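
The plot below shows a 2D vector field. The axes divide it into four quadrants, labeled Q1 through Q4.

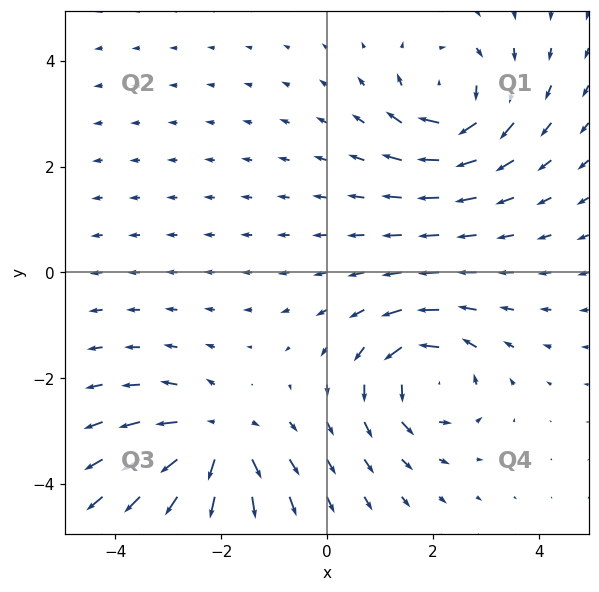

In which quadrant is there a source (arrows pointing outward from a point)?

Q3

The source sits at approximately (-2.1, -3.2), which lies in quadrant Q3. The divergence there is about +6, positive as expected for a source.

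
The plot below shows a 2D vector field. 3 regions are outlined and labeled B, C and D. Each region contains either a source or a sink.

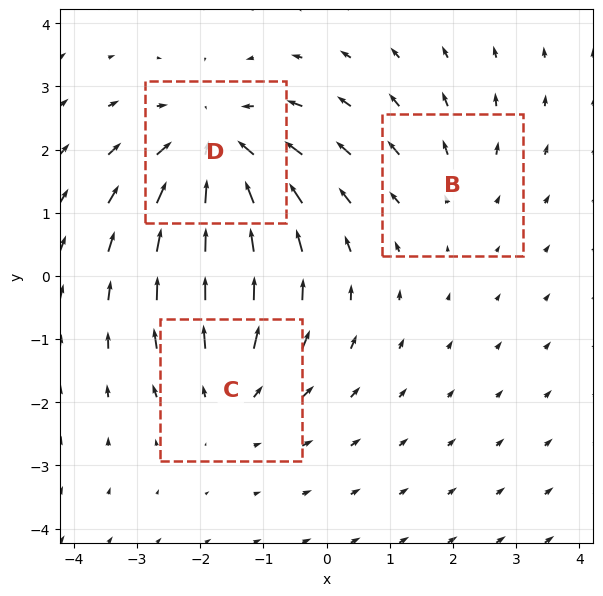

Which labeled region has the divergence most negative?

Divergence at each region's feature centre — B: about +2, C: about +3, D: about -5. Region D is most negative.

D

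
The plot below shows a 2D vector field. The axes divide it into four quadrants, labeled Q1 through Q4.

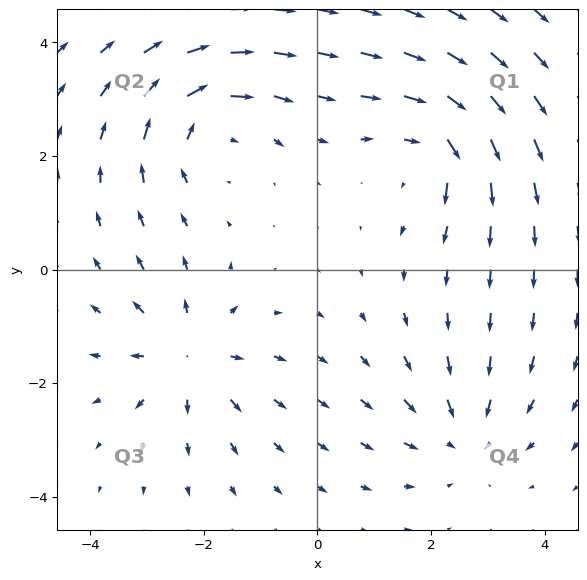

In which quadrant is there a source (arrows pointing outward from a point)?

The source sits at approximately (-2.3, -1.5), which lies in quadrant Q3. The divergence there is about +4, positive as expected for a source.

Q3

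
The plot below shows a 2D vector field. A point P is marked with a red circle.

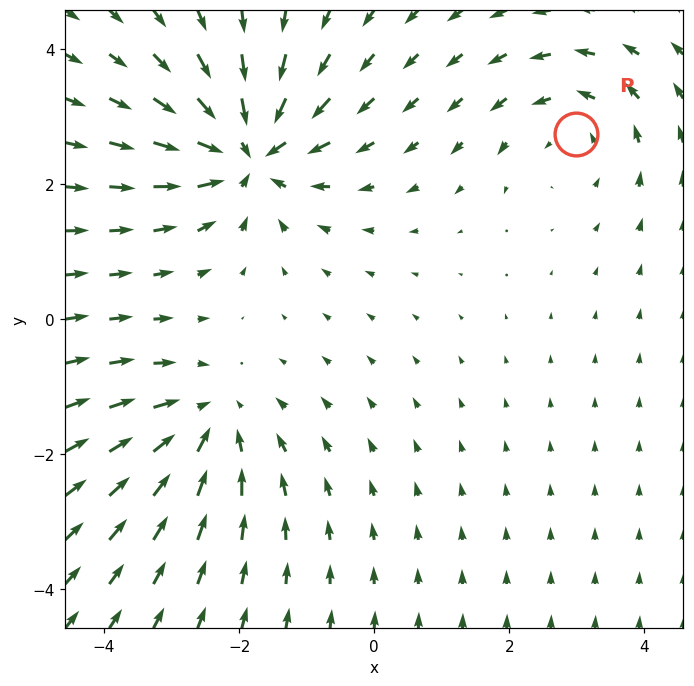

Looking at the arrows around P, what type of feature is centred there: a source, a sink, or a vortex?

vortex

At P (3.0, 2.7) the arrows circulate counterclockwise. Divergence ≈0, curl about +3 — near-zero divergence with nonzero curl is a vortex.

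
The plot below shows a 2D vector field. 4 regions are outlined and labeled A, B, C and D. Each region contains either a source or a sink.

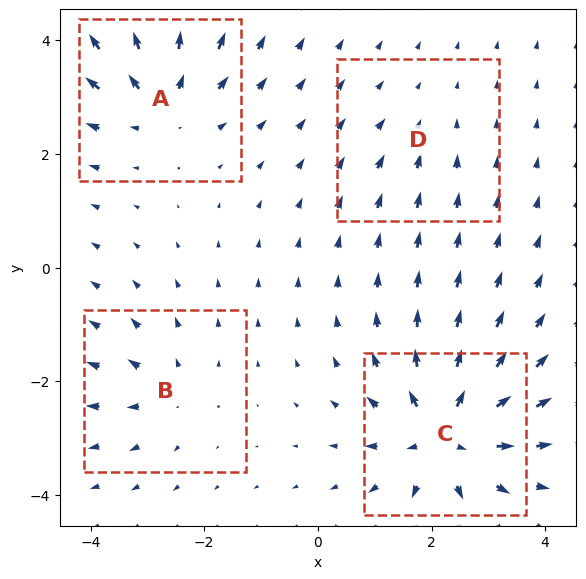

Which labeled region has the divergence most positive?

Divergence at each region's feature centre — A: about +5, B: about +4, C: about +8, D: about -2. Region C is most positive.

C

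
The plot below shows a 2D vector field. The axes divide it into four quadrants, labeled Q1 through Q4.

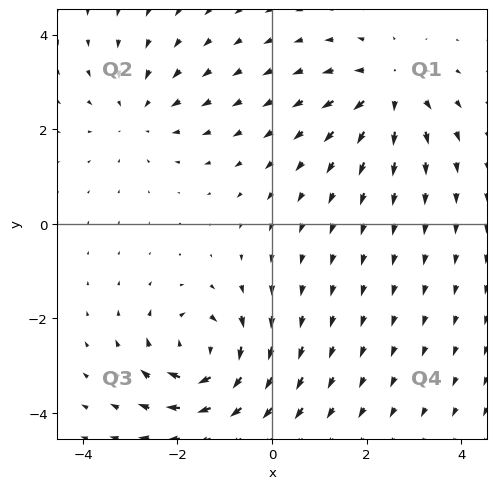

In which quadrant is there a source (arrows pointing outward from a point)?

The source sits at approximately (2.5, 2.8), which lies in quadrant Q1. The divergence there is about +4, positive as expected for a source.

Q1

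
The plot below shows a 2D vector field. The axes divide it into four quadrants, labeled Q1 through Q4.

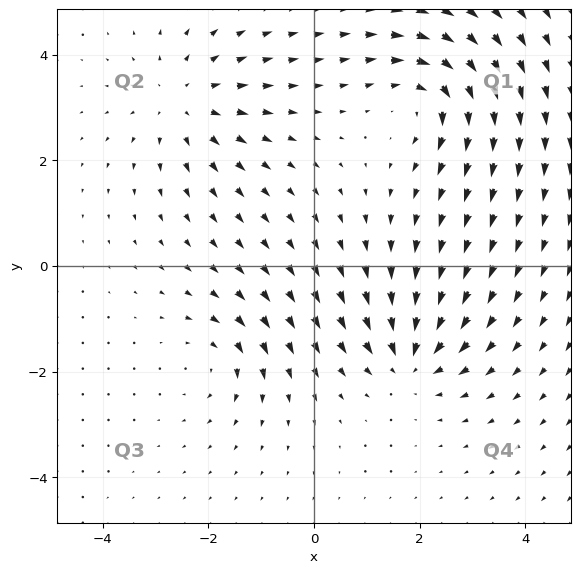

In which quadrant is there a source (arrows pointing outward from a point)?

Q2

The source sits at approximately (-2.4, 3.1), which lies in quadrant Q2. The divergence there is about +4, positive as expected for a source.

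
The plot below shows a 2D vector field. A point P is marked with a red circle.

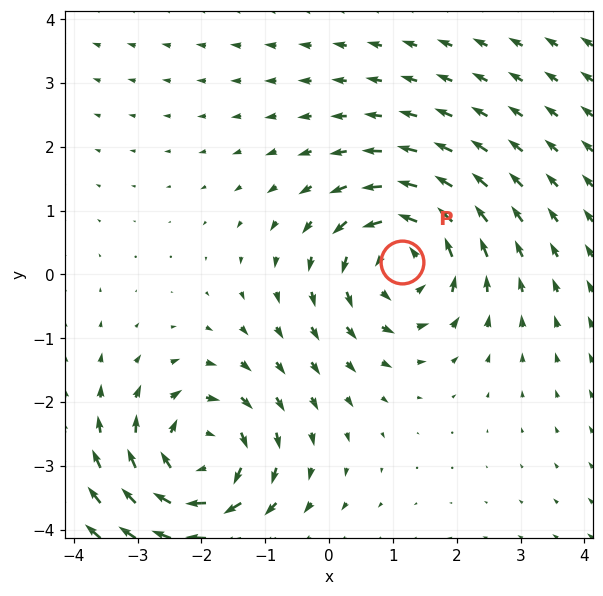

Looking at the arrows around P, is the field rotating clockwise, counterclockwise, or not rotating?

counterclockwise

Near P at (1.1, 0.2) the arrows circulate counterclockwise. The curl (z-component) there is about +4; positive curl means counterclockwise rotation.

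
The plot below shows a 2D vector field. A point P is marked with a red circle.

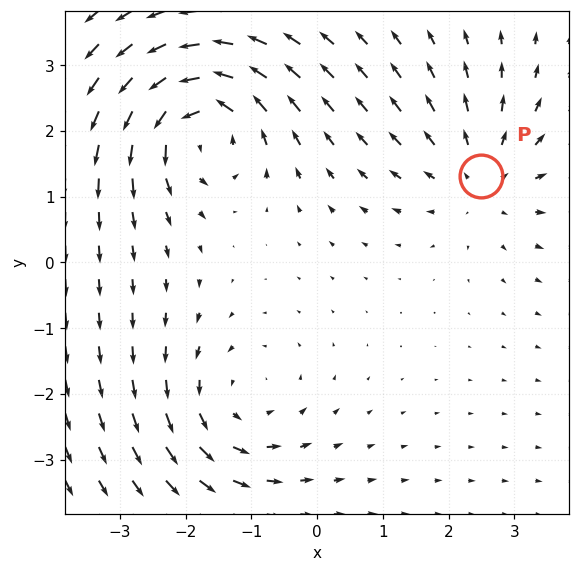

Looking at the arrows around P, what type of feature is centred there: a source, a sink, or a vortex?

At P (2.5, 1.3) the arrows spread outward. Divergence about +3, curl ≈0 — positive divergence with near-zero curl is a source.

source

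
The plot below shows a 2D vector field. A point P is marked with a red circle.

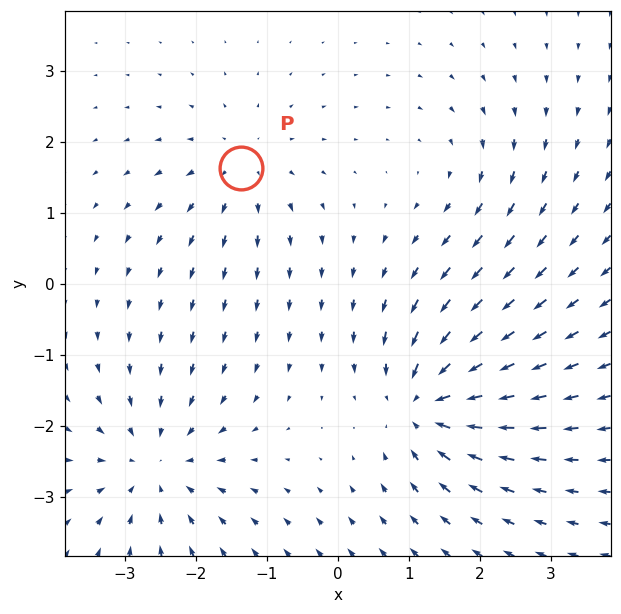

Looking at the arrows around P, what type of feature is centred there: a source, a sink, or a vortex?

At P (-1.4, 1.6) the arrows spread outward. Divergence about +4, curl ≈0 — positive divergence with near-zero curl is a source.

source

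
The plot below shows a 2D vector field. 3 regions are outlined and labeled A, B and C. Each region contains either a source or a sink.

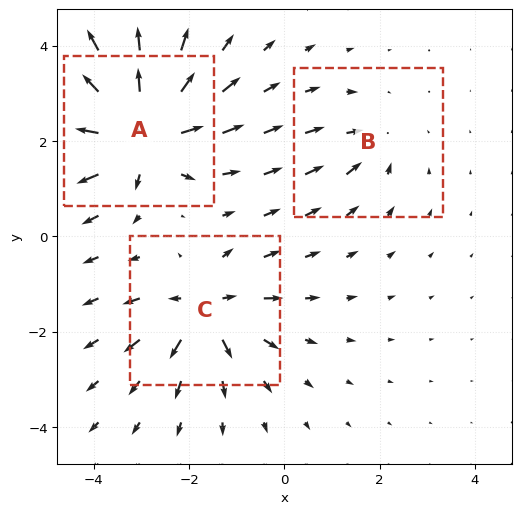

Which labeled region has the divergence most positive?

A

Divergence at each region's feature centre — A: about +6, B: about -2, C: about +4. Region A is most positive.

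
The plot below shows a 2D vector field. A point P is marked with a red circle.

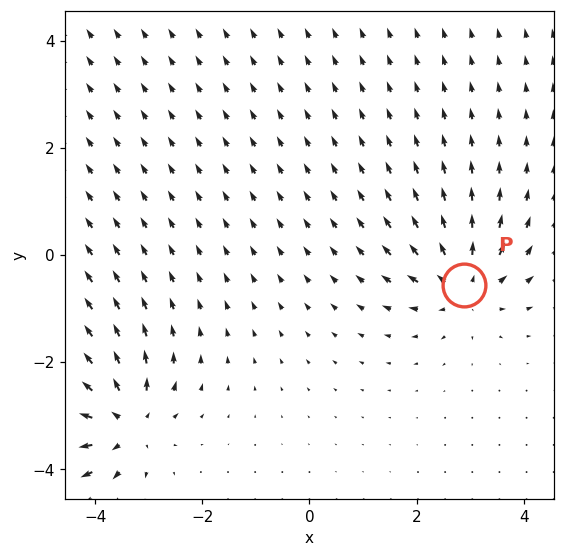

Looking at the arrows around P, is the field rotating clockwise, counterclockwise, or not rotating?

not rotating

Near P at (2.9, -0.6) the arrows show no circulation. The curl there is ≈0.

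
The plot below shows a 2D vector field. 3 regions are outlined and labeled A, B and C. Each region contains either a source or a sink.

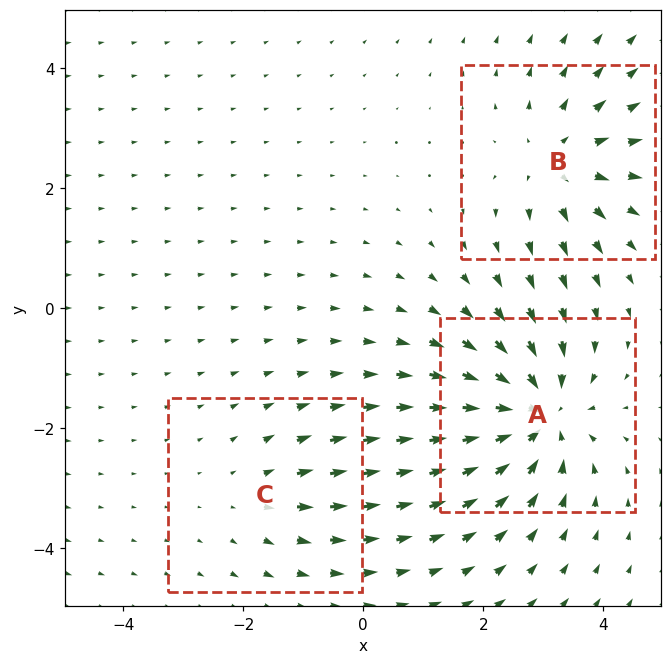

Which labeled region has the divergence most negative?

A

Divergence at each region's feature centre — A: about -5, B: about +4, C: about +2. Region A is most negative.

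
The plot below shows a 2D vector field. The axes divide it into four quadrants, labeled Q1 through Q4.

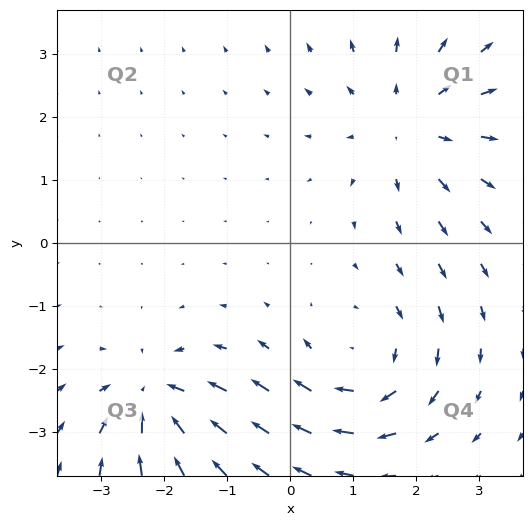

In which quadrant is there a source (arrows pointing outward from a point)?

The source sits at approximately (1.9, 1.9), which lies in quadrant Q1. The divergence there is about +4, positive as expected for a source.

Q1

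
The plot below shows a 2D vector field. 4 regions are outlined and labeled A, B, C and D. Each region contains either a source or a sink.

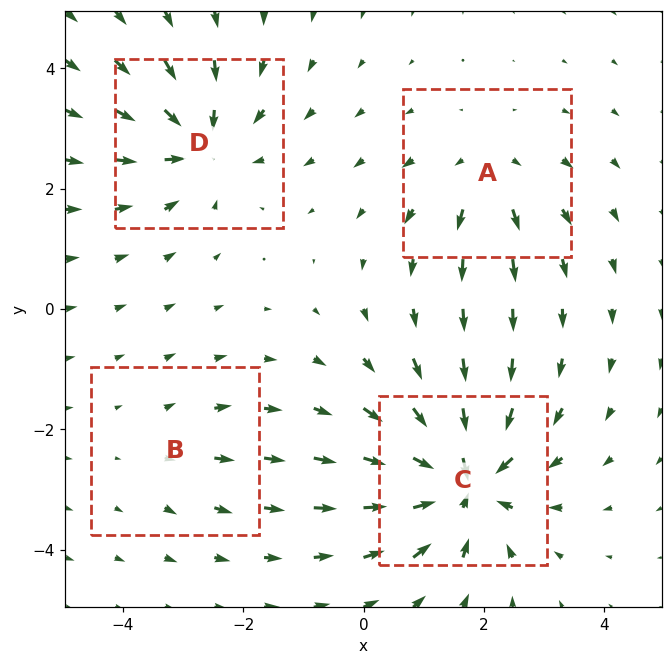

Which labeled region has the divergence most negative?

Divergence at each region's feature centre — A: about +4, B: about +2, C: about -8, D: about -5. Region C is most negative.

C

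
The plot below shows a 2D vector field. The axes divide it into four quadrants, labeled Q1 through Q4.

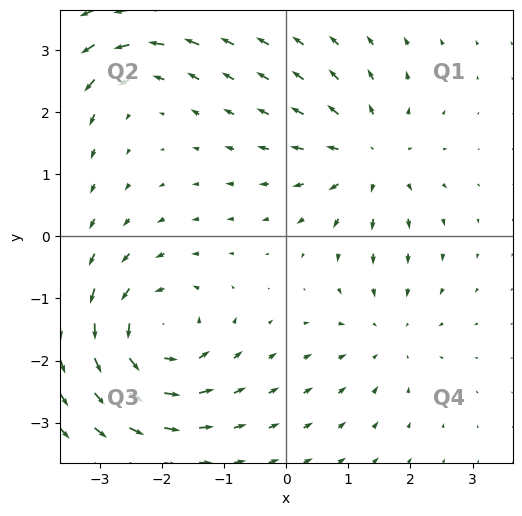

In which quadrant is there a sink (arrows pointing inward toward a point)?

The sink sits at approximately (1.6, -1.6), which lies in quadrant Q4. The divergence there is about -3, negative as expected for a sink.

Q4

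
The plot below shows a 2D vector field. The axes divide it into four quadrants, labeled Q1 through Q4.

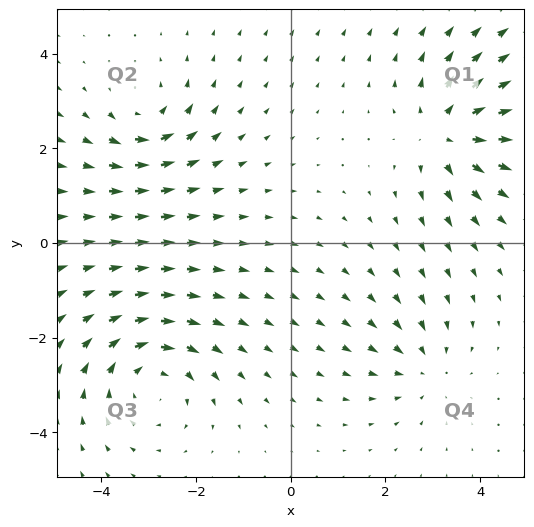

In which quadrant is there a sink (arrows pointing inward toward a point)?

Q4

The sink sits at approximately (2.8, -2.6), which lies in quadrant Q4. The divergence there is about -3, negative as expected for a sink.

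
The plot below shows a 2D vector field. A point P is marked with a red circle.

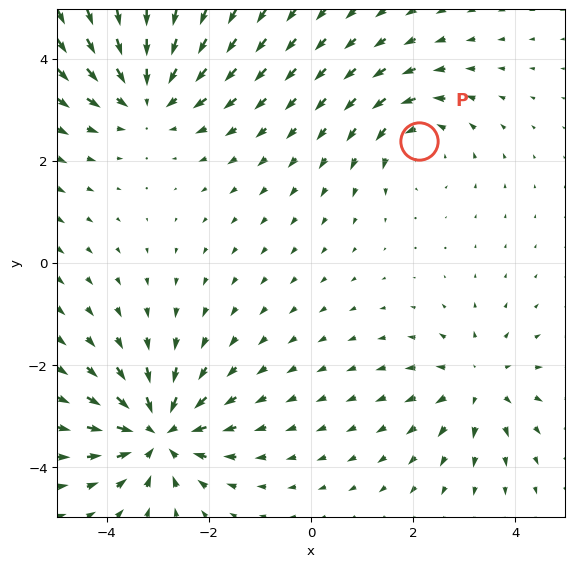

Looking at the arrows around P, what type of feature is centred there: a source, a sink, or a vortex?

vortex

At P (2.1, 2.4) the arrows circulate counterclockwise. Divergence ≈0, curl about +3 — near-zero divergence with nonzero curl is a vortex.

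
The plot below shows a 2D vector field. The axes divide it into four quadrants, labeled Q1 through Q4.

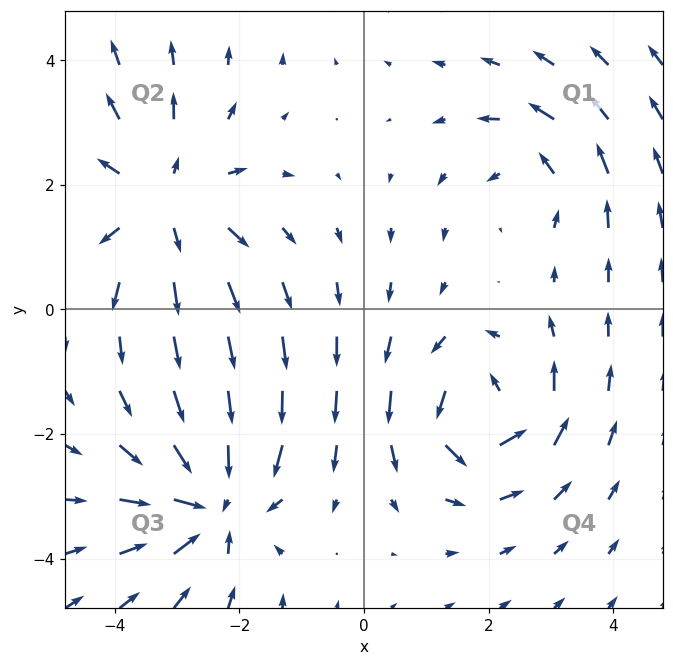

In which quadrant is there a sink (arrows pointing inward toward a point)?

The sink sits at approximately (-2.4, -3.1), which lies in quadrant Q3. The divergence there is about -5, negative as expected for a sink.

Q3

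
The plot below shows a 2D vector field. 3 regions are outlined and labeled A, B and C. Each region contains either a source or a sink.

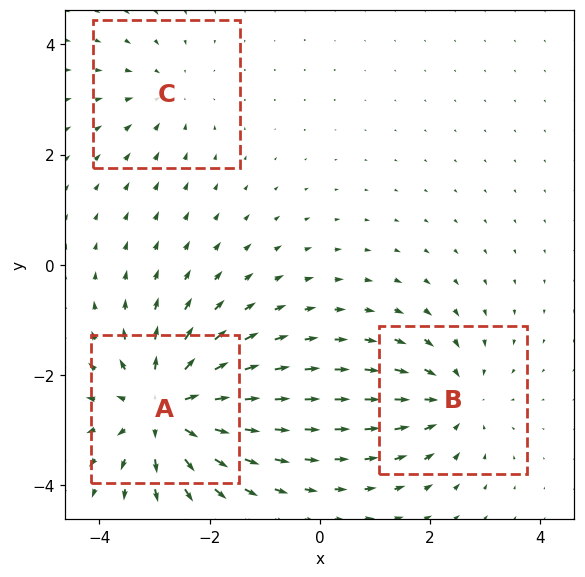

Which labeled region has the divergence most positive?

Divergence at each region's feature centre — A: about +5, B: about -3, C: about -2. Region A is most positive.

A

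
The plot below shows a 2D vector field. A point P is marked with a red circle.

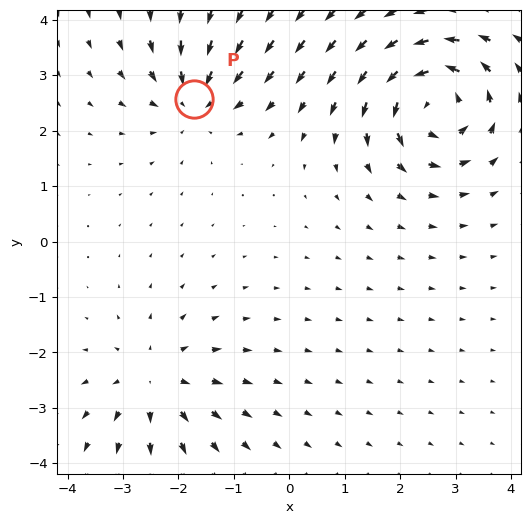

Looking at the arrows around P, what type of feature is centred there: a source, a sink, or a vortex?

sink

At P (-1.7, 2.6) the arrows converge inward. Divergence about -4, curl ≈0 — negative divergence with near-zero curl is a sink.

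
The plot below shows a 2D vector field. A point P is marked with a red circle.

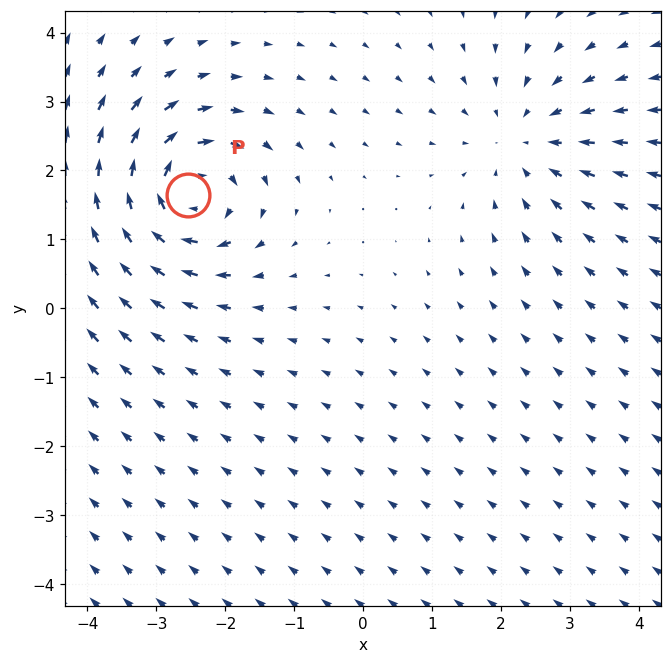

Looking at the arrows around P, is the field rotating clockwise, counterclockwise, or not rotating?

Near P at (-2.5, 1.6) the arrows circulate clockwise. The curl (z-component) there is about -7; negative curl means clockwise rotation.

clockwise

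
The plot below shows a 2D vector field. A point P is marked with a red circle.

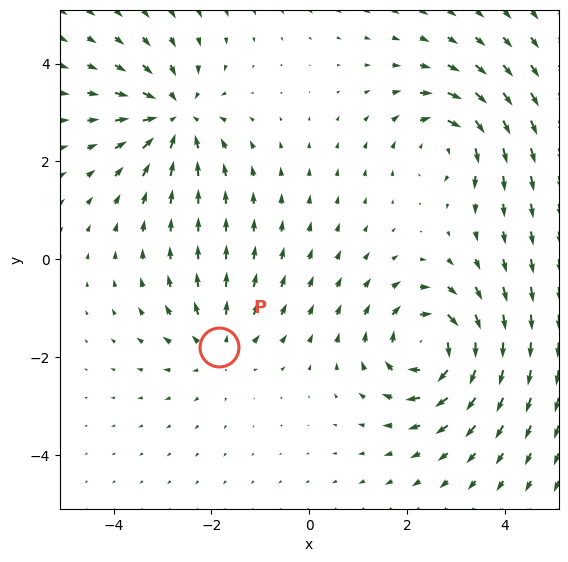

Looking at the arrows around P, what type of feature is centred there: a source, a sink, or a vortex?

At P (-1.8, -1.8) the arrows spread outward. Divergence about +3, curl ≈0 — positive divergence with near-zero curl is a source.

source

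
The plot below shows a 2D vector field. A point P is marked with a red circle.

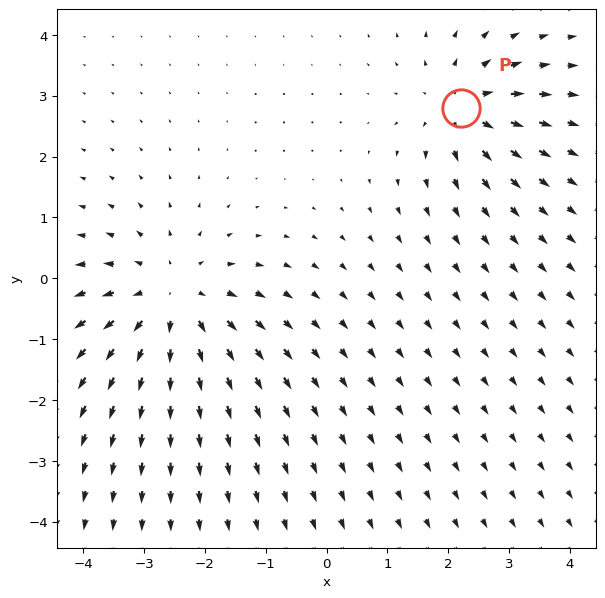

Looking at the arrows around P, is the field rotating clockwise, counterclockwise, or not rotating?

not rotating

Near P at (2.2, 2.8) the arrows show no circulation. The curl there is ≈0.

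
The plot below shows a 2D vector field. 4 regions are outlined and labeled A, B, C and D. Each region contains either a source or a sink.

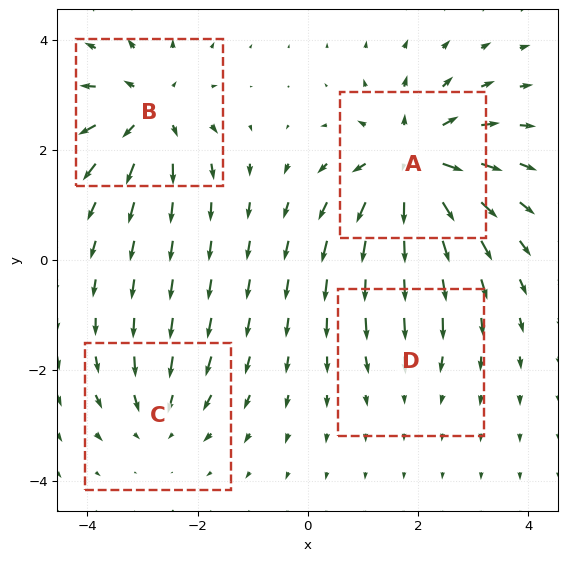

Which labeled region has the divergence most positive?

A

Divergence at each region's feature centre — A: about +8, B: about +6, C: about -4, D: about -2. Region A is most positive.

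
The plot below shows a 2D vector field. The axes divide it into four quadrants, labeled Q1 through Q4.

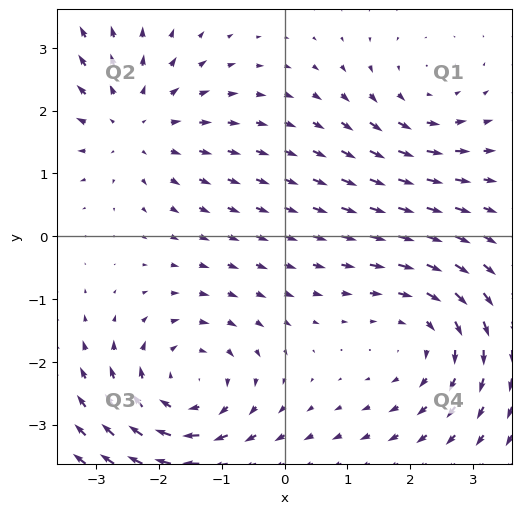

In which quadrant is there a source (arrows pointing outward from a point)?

The source sits at approximately (-2.4, 1.8), which lies in quadrant Q2. The divergence there is about +4, positive as expected for a source.

Q2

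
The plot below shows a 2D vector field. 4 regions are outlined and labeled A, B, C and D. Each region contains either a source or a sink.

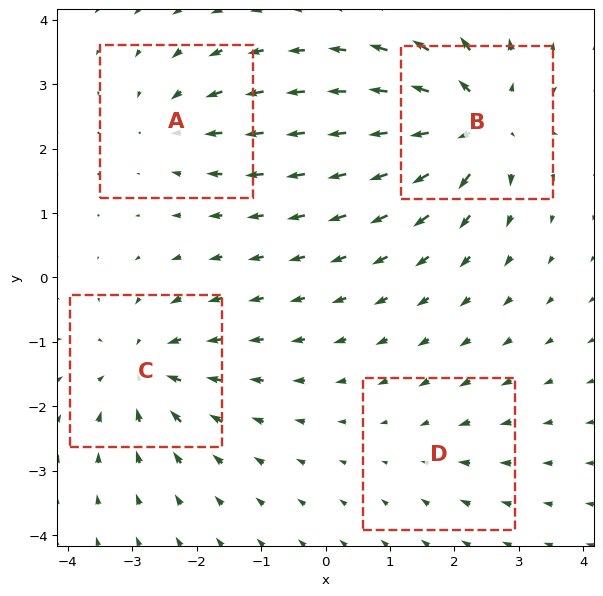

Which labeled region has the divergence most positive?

B

Divergence at each region's feature centre — A: about -4, B: about +7, C: about -5, D: about -2. Region B is most positive.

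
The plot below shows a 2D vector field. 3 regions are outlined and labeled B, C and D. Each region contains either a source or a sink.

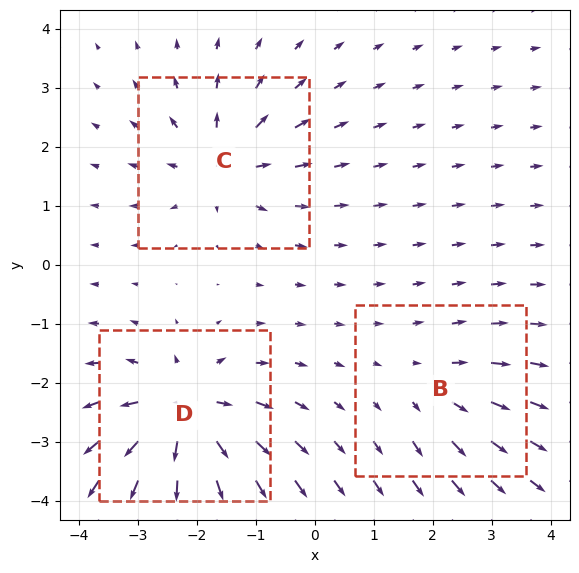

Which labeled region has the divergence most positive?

Divergence at each region's feature centre — B: about +2, C: about +4, D: about +6. Region D is most positive.

D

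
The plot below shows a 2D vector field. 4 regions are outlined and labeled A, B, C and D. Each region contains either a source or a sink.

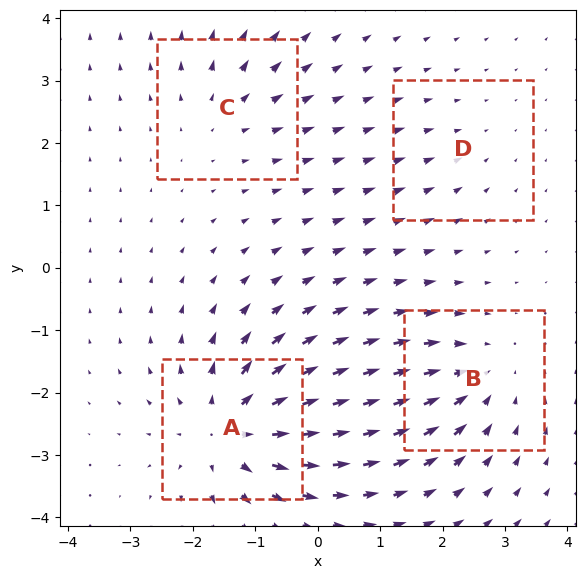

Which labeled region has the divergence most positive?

A

Divergence at each region's feature centre — A: about +7, B: about -5, C: about +3, D: about -2. Region A is most positive.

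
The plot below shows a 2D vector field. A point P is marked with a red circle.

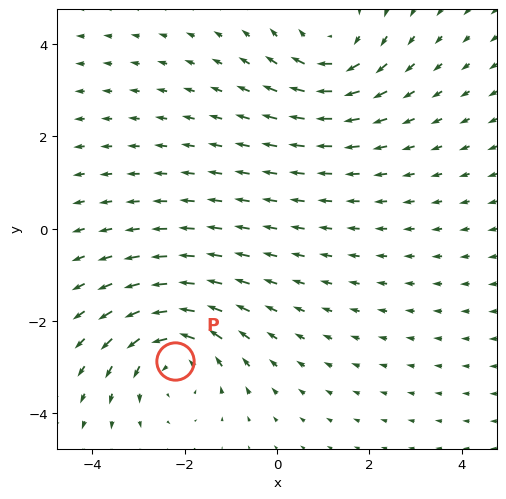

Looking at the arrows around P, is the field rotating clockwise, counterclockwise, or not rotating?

counterclockwise

Near P at (-2.2, -2.9) the arrows circulate counterclockwise. The curl (z-component) there is about +4; positive curl means counterclockwise rotation.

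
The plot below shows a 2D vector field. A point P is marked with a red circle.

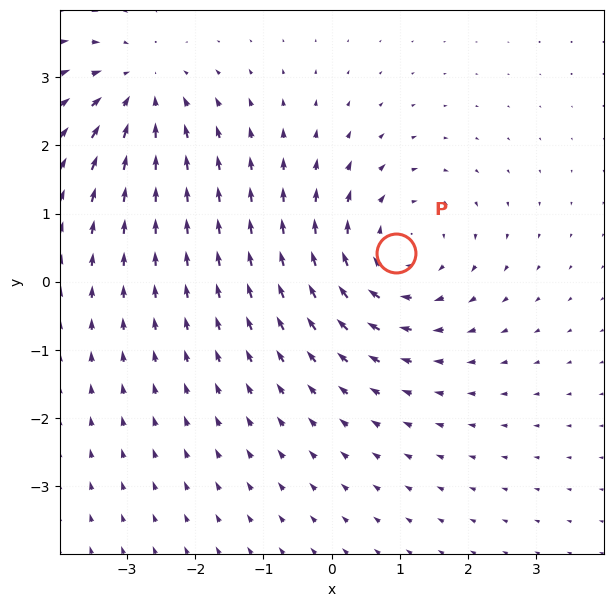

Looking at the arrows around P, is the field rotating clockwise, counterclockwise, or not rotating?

Near P at (0.9, 0.4) the arrows circulate clockwise. The curl (z-component) there is about -3; negative curl means clockwise rotation.

clockwise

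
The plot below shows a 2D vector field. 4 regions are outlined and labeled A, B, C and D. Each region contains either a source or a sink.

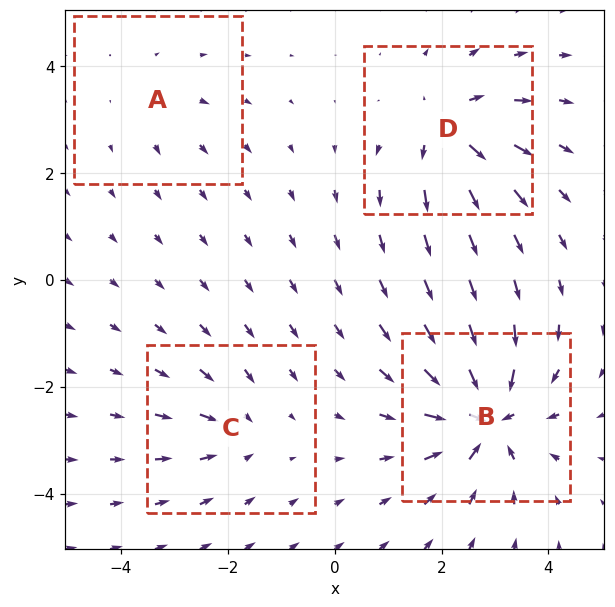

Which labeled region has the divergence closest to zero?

A

Divergence at each region's feature centre — A: about +2, B: about -8, C: about -4, D: about +6. Region A is closest to zero.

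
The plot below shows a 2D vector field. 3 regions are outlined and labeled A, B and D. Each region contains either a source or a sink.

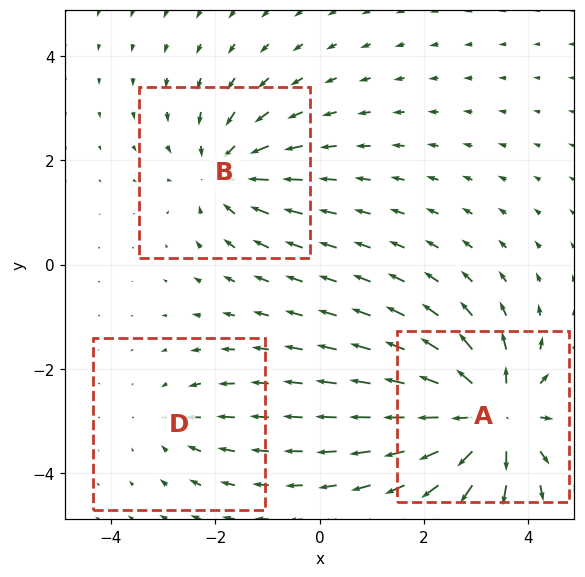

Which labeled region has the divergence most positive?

A

Divergence at each region's feature centre — A: about +6, B: about -4, D: about -2. Region A is most positive.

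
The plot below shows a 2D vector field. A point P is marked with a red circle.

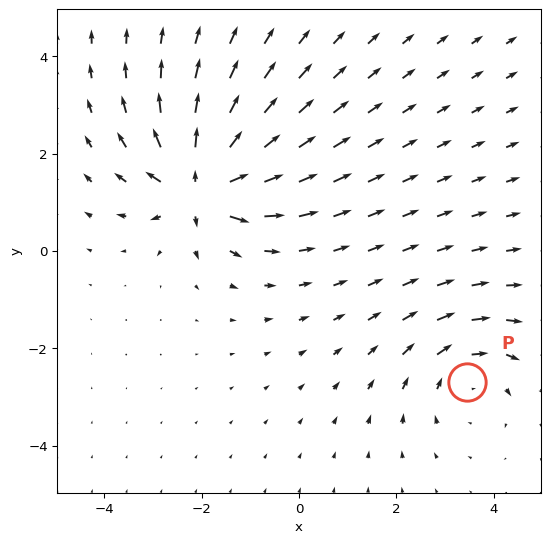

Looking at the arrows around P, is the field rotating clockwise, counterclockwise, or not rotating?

clockwise

Near P at (3.5, -2.7) the arrows circulate clockwise. The curl (z-component) there is about -2; negative curl means clockwise rotation.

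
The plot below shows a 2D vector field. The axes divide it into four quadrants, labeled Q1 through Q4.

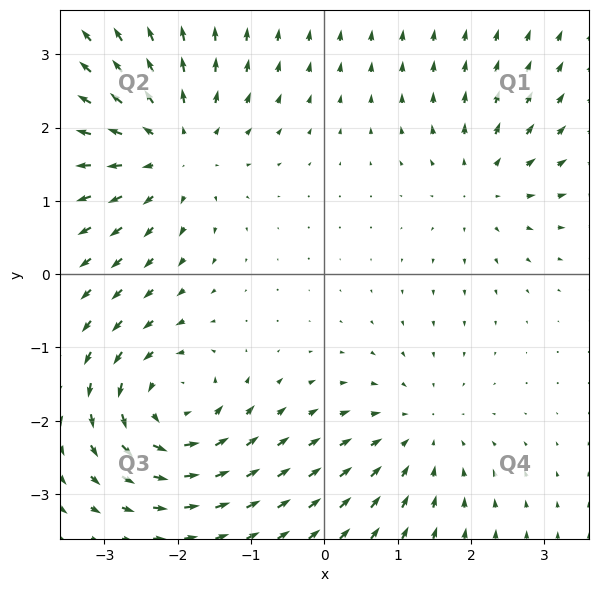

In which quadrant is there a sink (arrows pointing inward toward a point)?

The sink sits at approximately (1.3, -2.2), which lies in quadrant Q4. The divergence there is about -3, negative as expected for a sink.

Q4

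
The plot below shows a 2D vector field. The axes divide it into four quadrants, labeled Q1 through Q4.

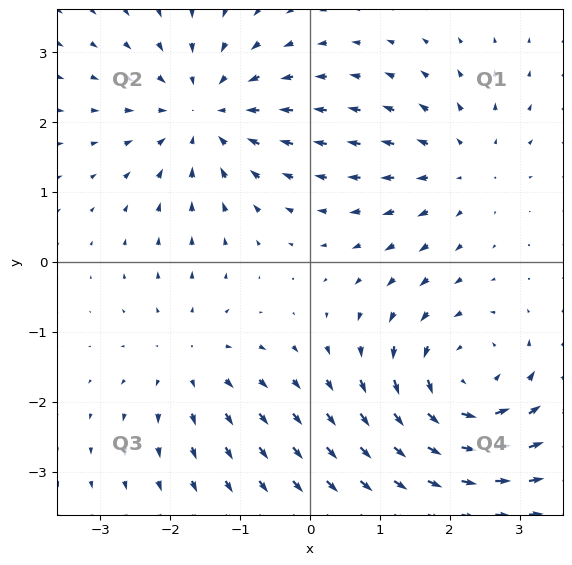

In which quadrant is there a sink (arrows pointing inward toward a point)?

The sink sits at approximately (-1.5, 2.1), which lies in quadrant Q2. The divergence there is about -5, negative as expected for a sink.

Q2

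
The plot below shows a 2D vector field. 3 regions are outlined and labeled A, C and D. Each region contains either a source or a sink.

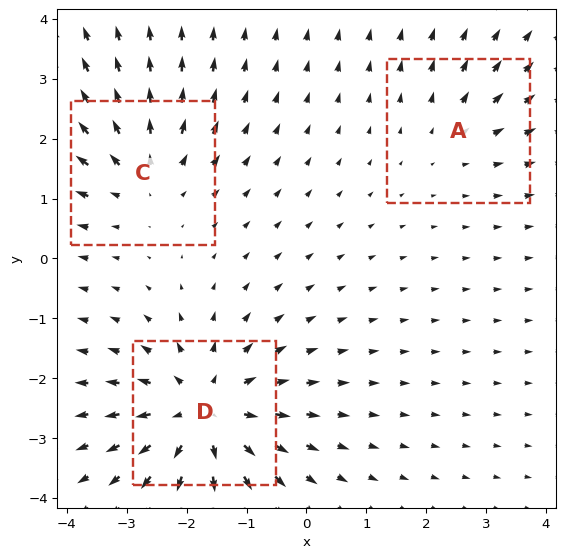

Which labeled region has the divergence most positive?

D

Divergence at each region's feature centre — A: about +2, C: about +3, D: about +5. Region D is most positive.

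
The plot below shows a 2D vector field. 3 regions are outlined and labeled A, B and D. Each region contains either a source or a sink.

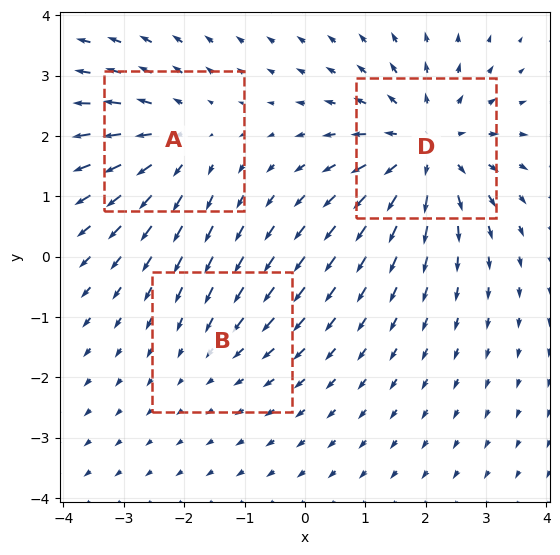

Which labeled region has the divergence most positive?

D

Divergence at each region's feature centre — A: about +3, B: about -2, D: about +5. Region D is most positive.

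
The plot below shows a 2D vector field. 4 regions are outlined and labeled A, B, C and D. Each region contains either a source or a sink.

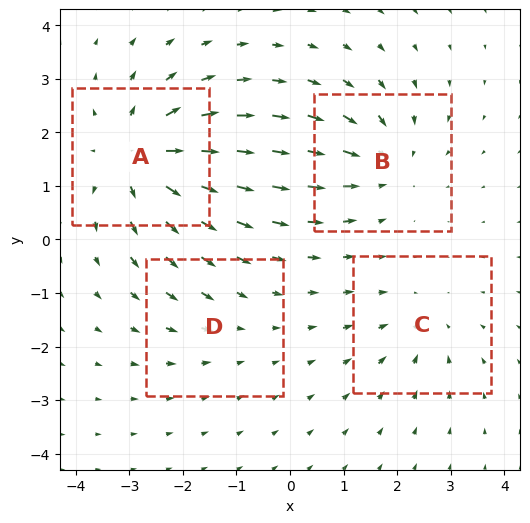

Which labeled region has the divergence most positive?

A

Divergence at each region's feature centre — A: about +7, B: about -5, C: about -3, D: about -2. Region A is most positive.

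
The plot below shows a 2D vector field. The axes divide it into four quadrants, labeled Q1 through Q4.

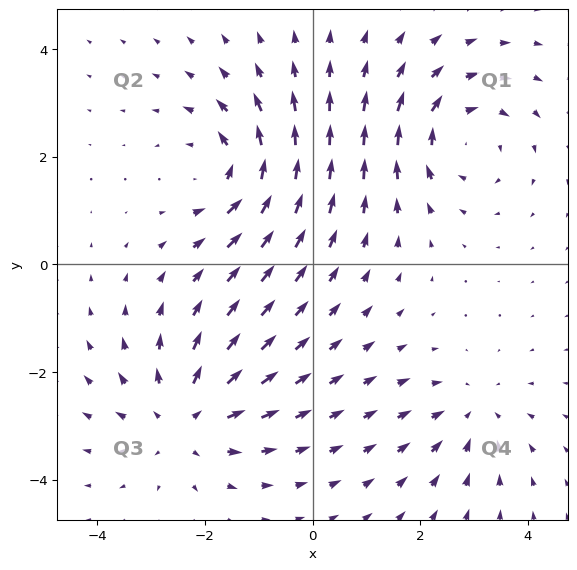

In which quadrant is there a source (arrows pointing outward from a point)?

Q3

The source sits at approximately (-2.4, -2.9), which lies in quadrant Q3. The divergence there is about +4, positive as expected for a source.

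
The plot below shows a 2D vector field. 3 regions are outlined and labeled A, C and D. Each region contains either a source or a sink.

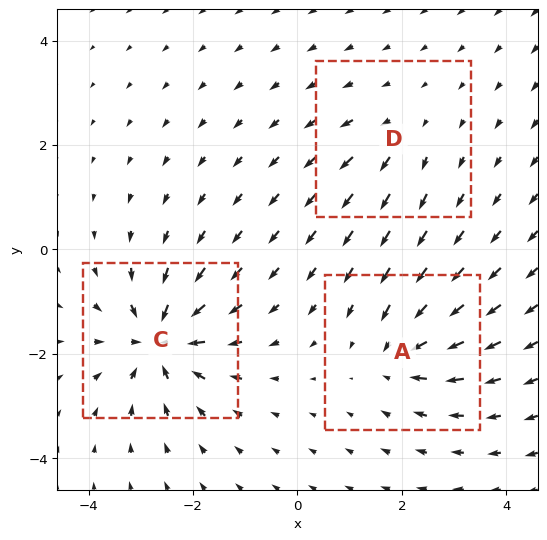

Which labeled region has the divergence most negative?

C

Divergence at each region's feature centre — A: about -4, C: about -6, D: about +2. Region C is most negative.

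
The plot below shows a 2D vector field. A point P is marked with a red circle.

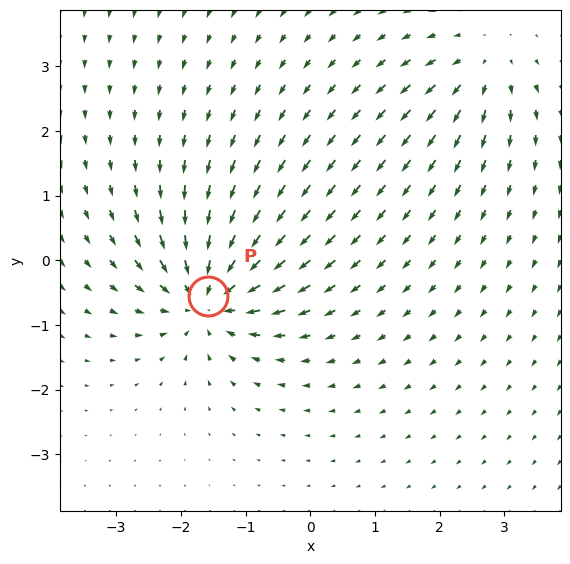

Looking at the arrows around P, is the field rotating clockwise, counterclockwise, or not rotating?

not rotating

Near P at (-1.6, -0.6) the arrows show no circulation. The curl there is ≈0.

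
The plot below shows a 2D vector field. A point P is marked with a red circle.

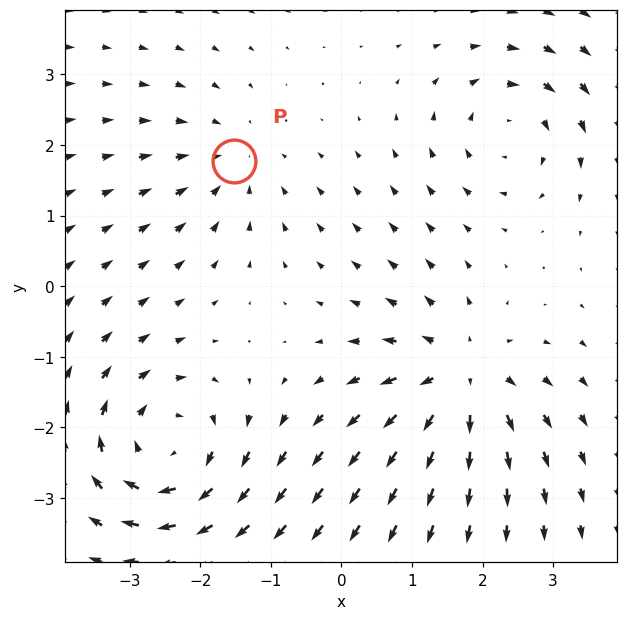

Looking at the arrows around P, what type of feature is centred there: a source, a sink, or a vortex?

At P (-1.5, 1.8) the arrows converge inward. Divergence about -3, curl ≈0 — negative divergence with near-zero curl is a sink.

sink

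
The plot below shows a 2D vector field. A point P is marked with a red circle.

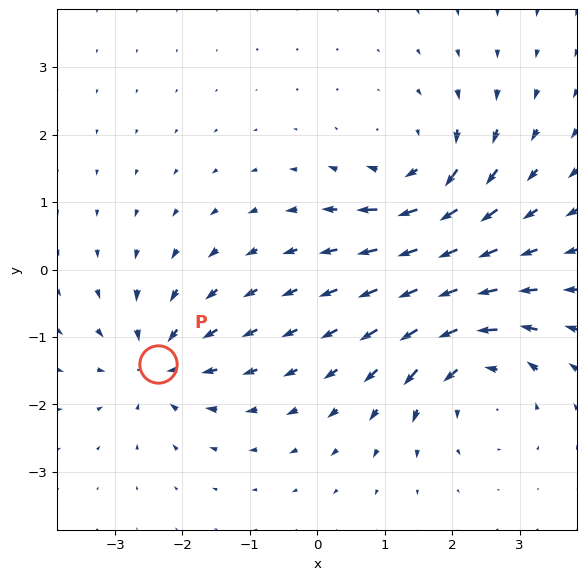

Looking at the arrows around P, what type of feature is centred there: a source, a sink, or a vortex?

sink

At P (-2.4, -1.4) the arrows converge inward. Divergence about -5, curl ≈0 — negative divergence with near-zero curl is a sink.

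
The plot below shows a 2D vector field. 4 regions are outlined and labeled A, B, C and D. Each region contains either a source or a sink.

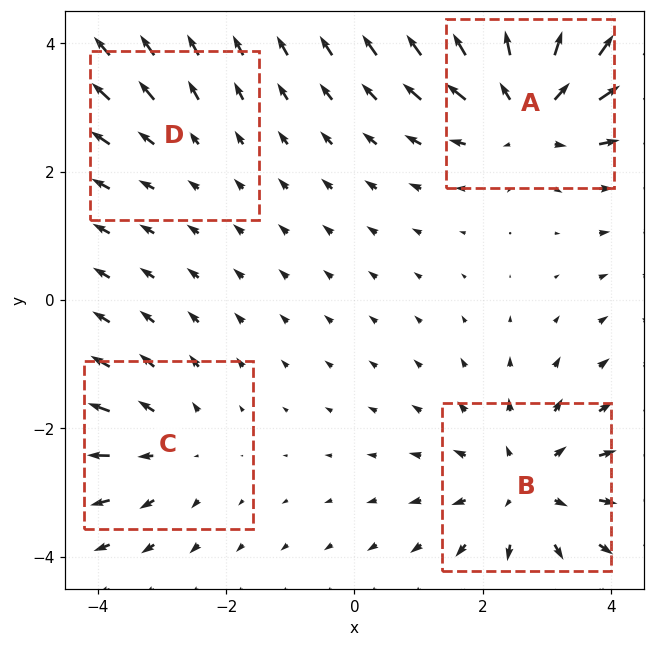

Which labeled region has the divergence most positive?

A

Divergence at each region's feature centre — A: about +6, B: about +4, C: about +3, D: about +2. Region A is most positive.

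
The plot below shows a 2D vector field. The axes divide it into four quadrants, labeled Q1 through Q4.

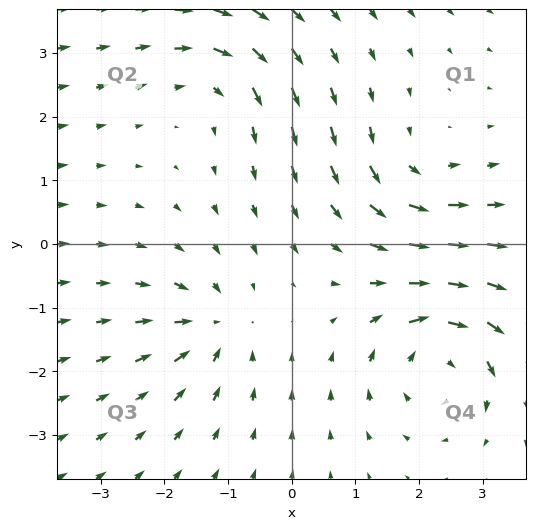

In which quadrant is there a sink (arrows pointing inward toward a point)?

Q3

The sink sits at approximately (-1.3, -1.3), which lies in quadrant Q3. The divergence there is about -4, negative as expected for a sink.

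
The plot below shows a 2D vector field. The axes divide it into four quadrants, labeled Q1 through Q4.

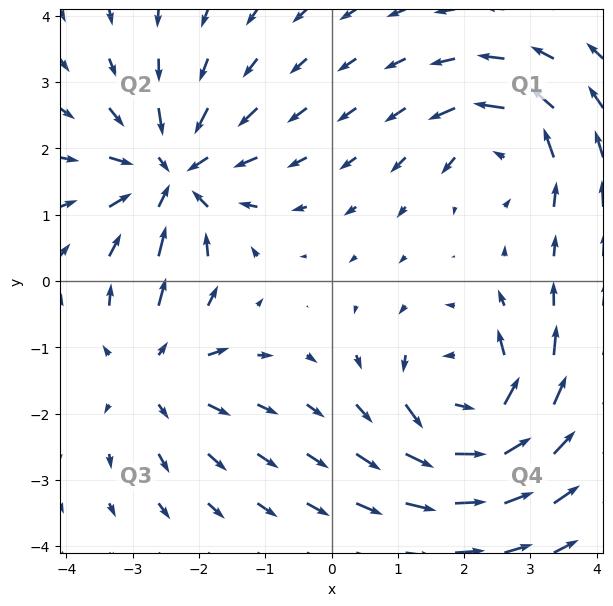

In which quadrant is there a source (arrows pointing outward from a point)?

The source sits at approximately (-2.7, -1.4), which lies in quadrant Q3. The divergence there is about +3, positive as expected for a source.

Q3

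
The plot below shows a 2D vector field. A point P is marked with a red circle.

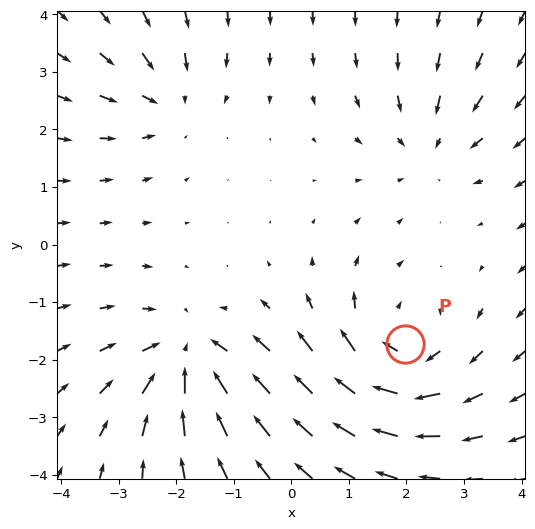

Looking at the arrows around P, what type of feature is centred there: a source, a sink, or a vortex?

At P (2.0, -1.7) the arrows circulate clockwise. Divergence ≈0, curl about -5 — near-zero divergence with nonzero curl is a vortex.

vortex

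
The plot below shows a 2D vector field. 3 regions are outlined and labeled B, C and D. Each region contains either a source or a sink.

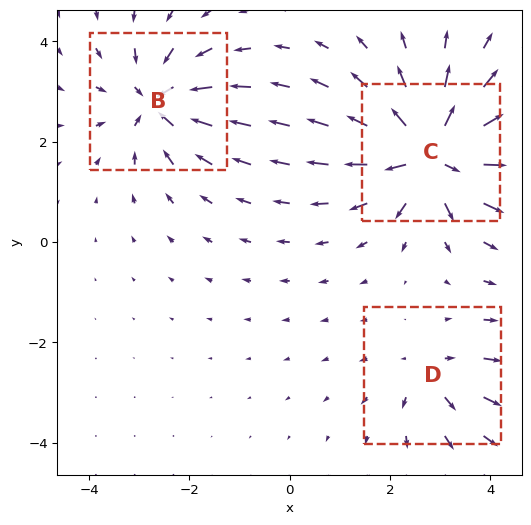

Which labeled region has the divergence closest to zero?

D

Divergence at each region's feature centre — B: about -4, C: about +6, D: about +3. Region D is closest to zero.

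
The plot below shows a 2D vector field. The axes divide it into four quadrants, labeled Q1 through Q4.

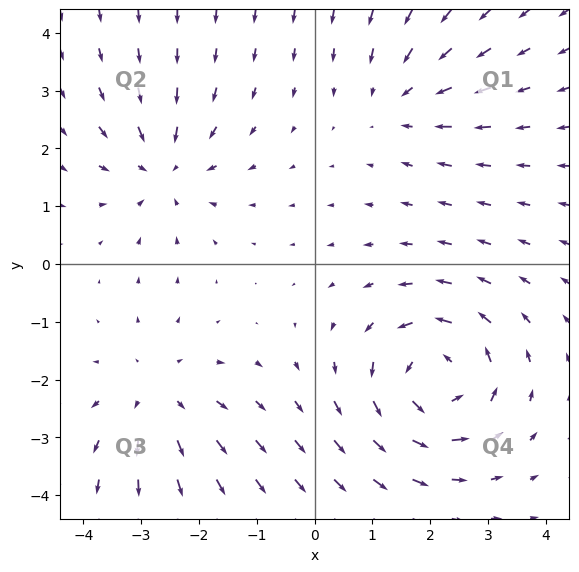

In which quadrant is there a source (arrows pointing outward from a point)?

The source sits at approximately (-2.7, -2.3), which lies in quadrant Q3. The divergence there is about +2, positive as expected for a source.

Q3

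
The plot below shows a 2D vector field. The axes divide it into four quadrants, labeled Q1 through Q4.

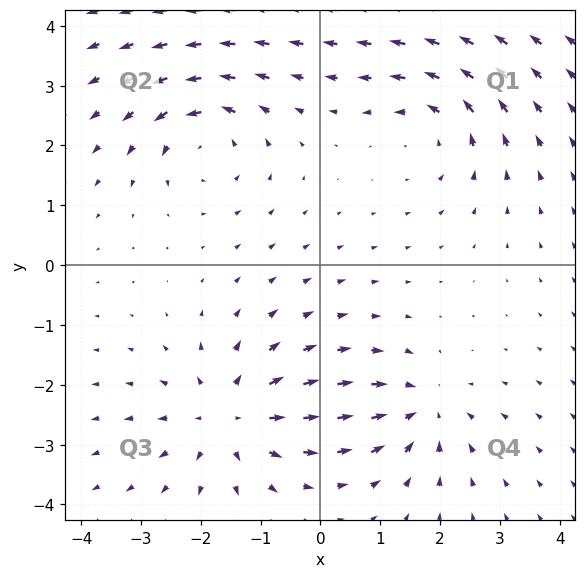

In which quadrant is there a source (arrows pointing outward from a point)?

Q3

The source sits at approximately (-1.5, -2.6), which lies in quadrant Q3. The divergence there is about +4, positive as expected for a source.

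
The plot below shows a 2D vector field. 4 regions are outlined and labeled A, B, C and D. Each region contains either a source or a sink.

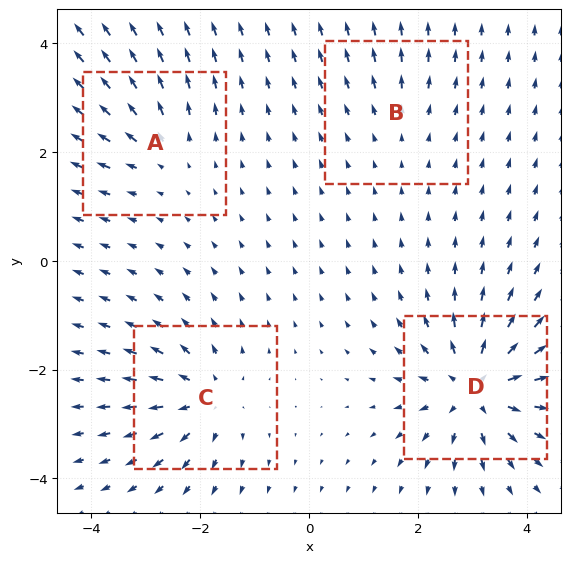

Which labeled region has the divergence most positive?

Divergence at each region's feature centre — A: about +4, B: about +2, C: about +6, D: about +8. Region D is most positive.

D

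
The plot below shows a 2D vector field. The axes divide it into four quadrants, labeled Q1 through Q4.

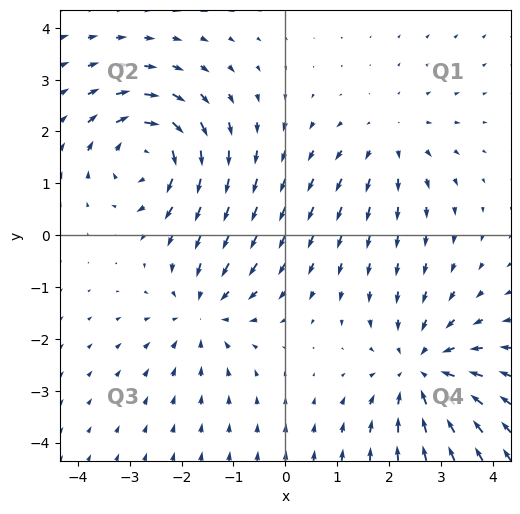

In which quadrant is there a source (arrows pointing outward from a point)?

Q1

The source sits at approximately (2.0, 1.9), which lies in quadrant Q1. The divergence there is about +2, positive as expected for a source.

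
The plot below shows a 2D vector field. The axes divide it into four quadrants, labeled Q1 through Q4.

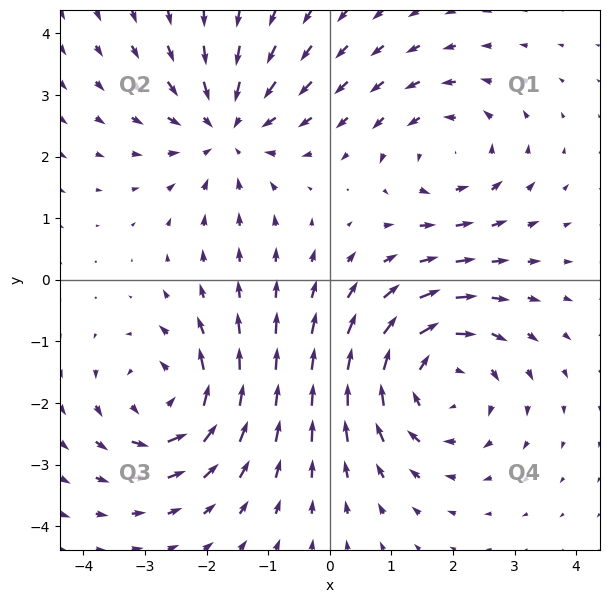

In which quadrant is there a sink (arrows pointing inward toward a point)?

The sink sits at approximately (-1.7, 2.4), which lies in quadrant Q2. The divergence there is about -3, negative as expected for a sink.

Q2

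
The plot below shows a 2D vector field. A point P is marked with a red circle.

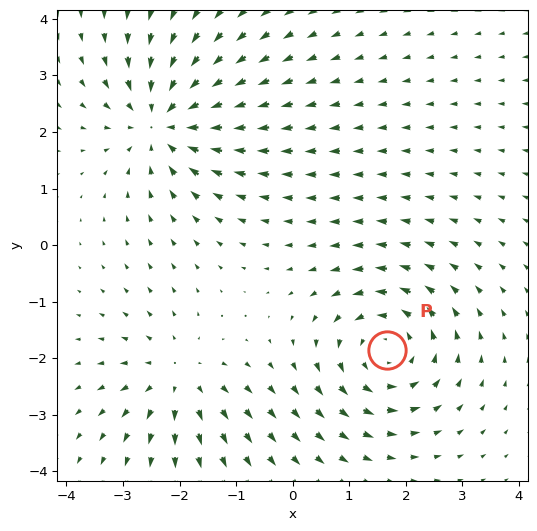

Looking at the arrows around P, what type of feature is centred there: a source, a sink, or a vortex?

vortex

At P (1.7, -1.8) the arrows circulate counterclockwise. Divergence ≈0, curl about +5 — near-zero divergence with nonzero curl is a vortex.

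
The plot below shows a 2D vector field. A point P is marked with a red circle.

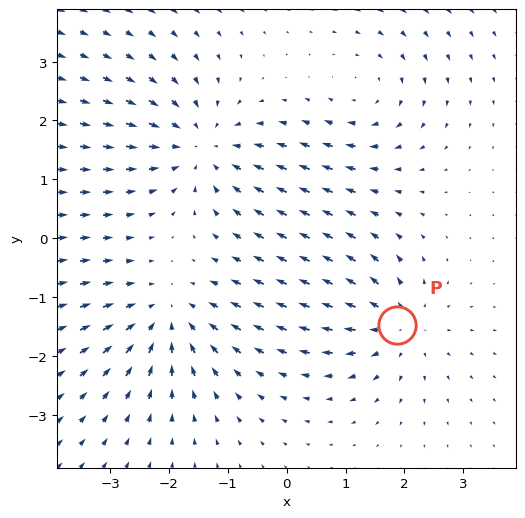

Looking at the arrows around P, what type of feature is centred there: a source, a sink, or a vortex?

At P (1.9, -1.5) the arrows spread outward. Divergence about +4, curl ≈0 — positive divergence with near-zero curl is a source.

source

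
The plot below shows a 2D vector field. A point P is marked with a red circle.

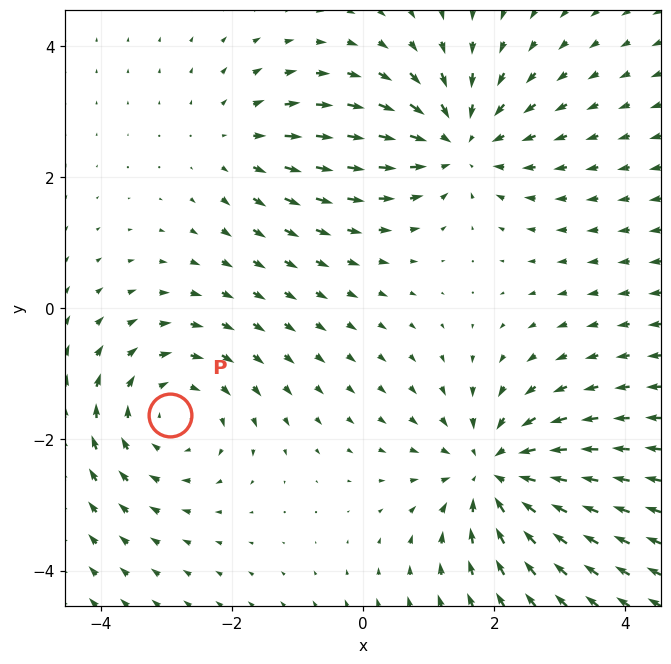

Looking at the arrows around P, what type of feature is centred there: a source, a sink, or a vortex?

At P (-2.9, -1.6) the arrows circulate clockwise. Divergence ≈0, curl about -4 — near-zero divergence with nonzero curl is a vortex.

vortex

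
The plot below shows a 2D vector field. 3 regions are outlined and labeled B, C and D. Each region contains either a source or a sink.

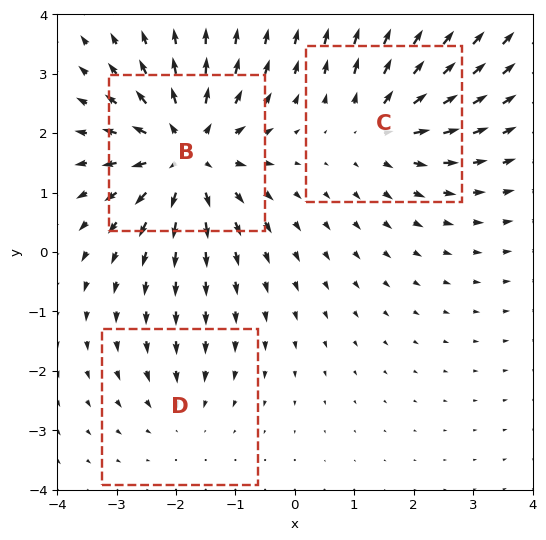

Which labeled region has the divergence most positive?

Divergence at each region's feature centre — B: about +5, C: about +3, D: about -2. Region B is most positive.

B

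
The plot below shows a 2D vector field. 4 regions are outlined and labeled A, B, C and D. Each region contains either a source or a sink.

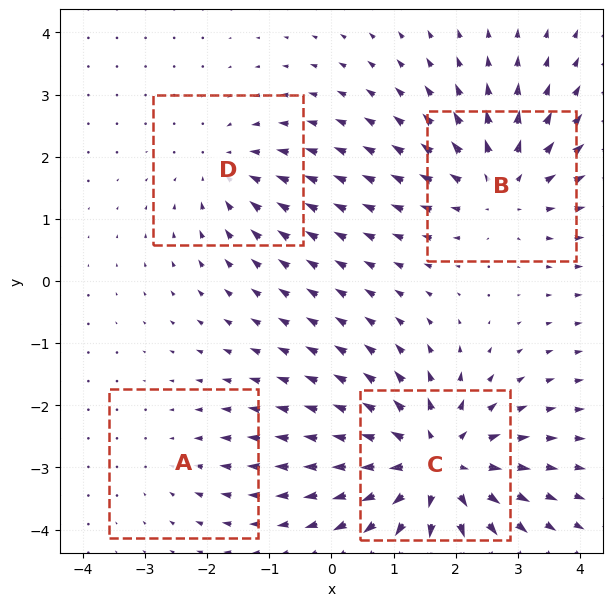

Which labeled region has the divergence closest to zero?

A

Divergence at each region's feature centre — A: about -2, B: about +4, C: about +7, D: about -3. Region A is closest to zero.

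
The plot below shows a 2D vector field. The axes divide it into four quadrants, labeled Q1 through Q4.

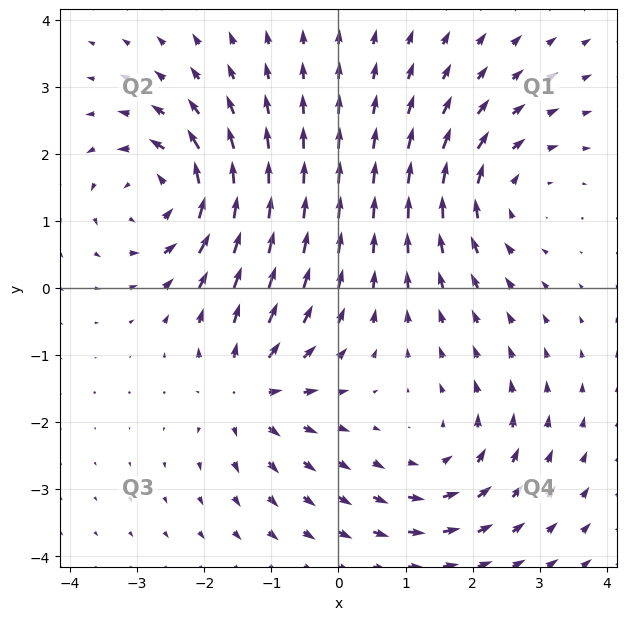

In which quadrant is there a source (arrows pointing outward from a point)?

Q3

The source sits at approximately (-1.4, -1.5), which lies in quadrant Q3. The divergence there is about +5, positive as expected for a source.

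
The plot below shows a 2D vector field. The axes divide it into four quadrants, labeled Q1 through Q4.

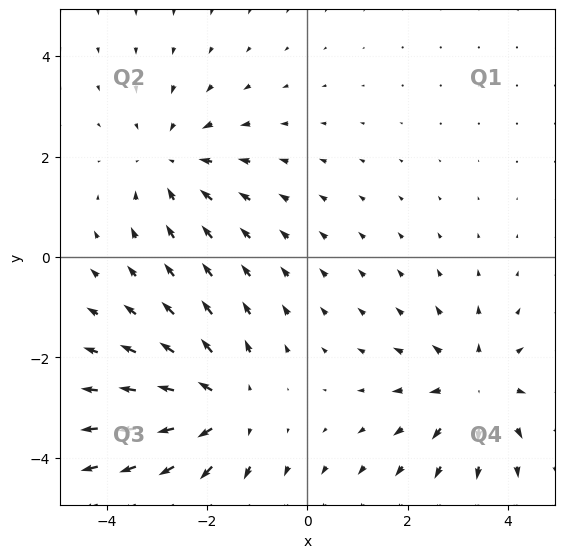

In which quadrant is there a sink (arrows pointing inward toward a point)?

Q2

The sink sits at approximately (-2.7, 1.9), which lies in quadrant Q2. The divergence there is about -2, negative as expected for a sink.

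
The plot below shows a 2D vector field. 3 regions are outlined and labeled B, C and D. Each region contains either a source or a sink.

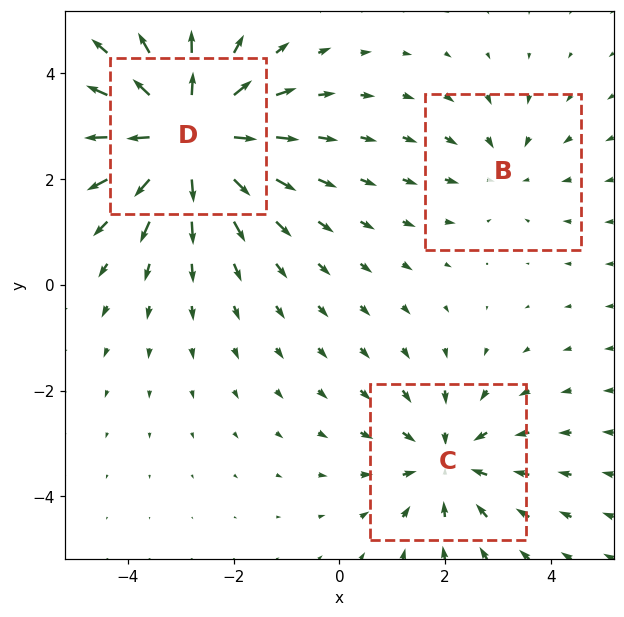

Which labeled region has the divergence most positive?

D

Divergence at each region's feature centre — B: about -2, C: about -3, D: about +5. Region D is most positive.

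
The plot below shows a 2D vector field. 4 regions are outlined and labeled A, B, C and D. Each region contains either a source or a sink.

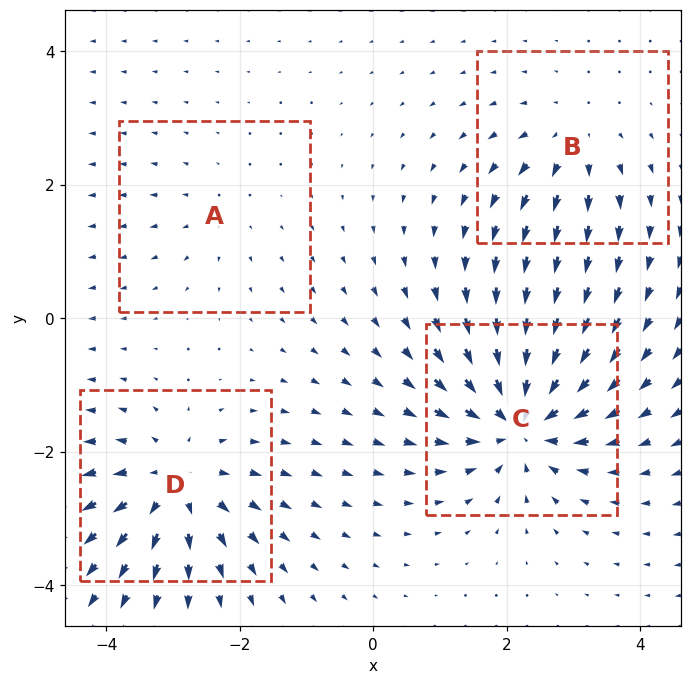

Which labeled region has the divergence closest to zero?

A

Divergence at each region's feature centre — A: about +2, B: about +4, C: about -8, D: about +6. Region A is closest to zero.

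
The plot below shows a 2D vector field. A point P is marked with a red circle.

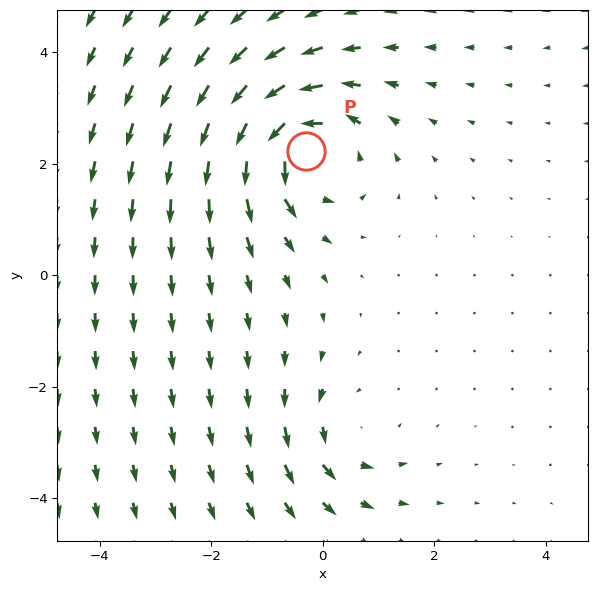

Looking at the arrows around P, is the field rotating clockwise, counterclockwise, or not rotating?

Near P at (-0.3, 2.2) the arrows circulate counterclockwise. The curl (z-component) there is about +5; positive curl means counterclockwise rotation.

counterclockwise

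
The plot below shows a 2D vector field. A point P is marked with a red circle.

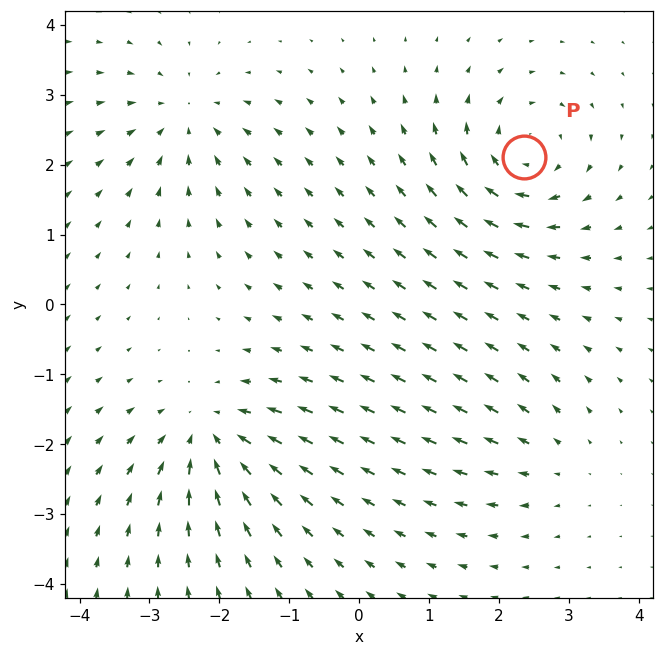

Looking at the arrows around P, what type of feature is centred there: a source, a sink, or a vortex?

vortex

At P (2.4, 2.1) the arrows circulate clockwise. Divergence ≈0, curl about -5 — near-zero divergence with nonzero curl is a vortex.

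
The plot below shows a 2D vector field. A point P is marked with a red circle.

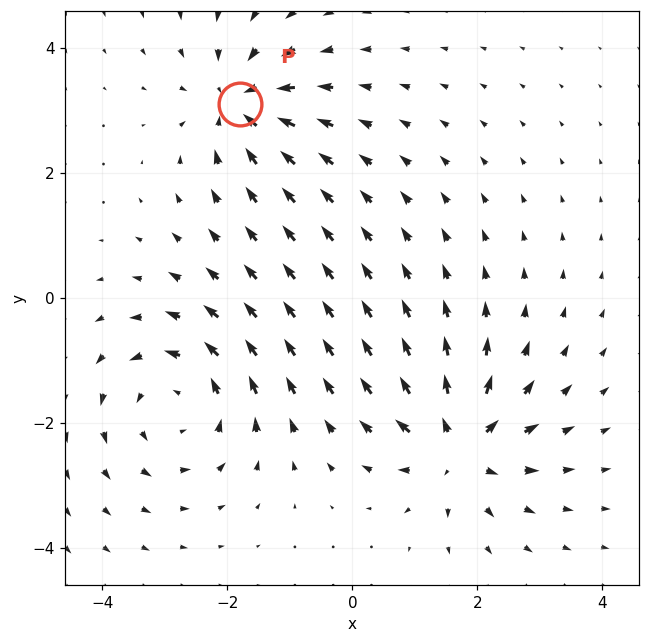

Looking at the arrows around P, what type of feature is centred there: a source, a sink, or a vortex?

sink

At P (-1.8, 3.1) the arrows converge inward. Divergence about -4, curl ≈0 — negative divergence with near-zero curl is a sink.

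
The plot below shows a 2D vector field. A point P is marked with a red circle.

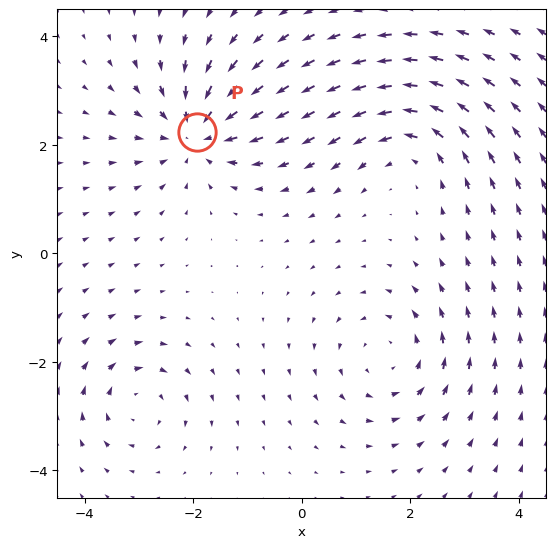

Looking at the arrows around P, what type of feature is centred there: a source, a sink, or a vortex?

sink

At P (-1.9, 2.2) the arrows converge inward. Divergence about -5, curl ≈0 — negative divergence with near-zero curl is a sink.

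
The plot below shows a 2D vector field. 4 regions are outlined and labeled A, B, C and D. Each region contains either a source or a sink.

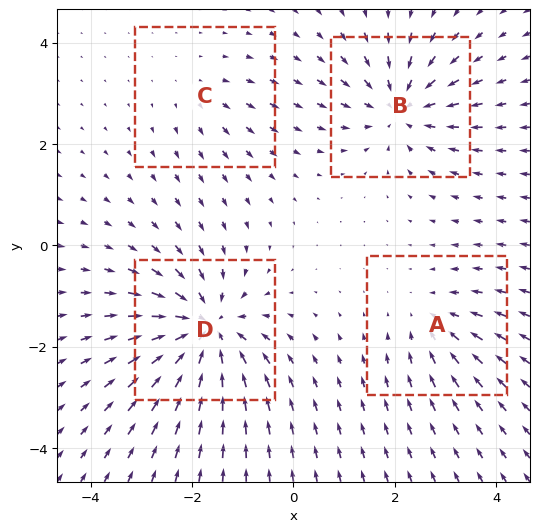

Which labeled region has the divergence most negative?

D

Divergence at each region's feature centre — A: about -3, B: about -5, C: about +2, D: about -7. Region D is most negative.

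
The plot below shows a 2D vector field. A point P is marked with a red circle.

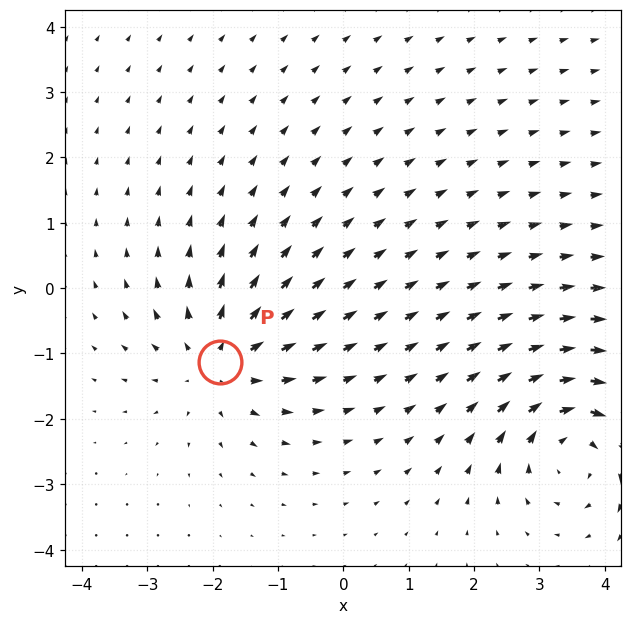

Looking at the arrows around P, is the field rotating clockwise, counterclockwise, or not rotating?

not rotating

Near P at (-1.9, -1.1) the arrows show no circulation. The curl there is ≈0.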